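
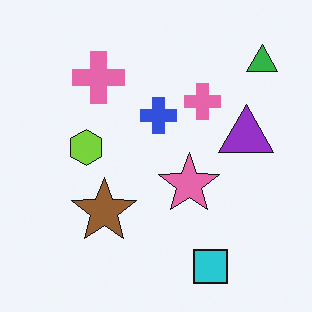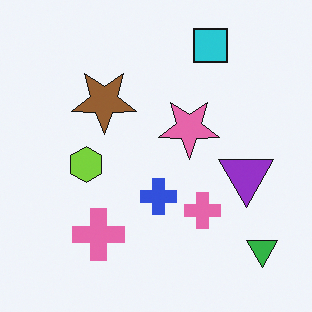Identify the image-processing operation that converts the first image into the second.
The second image is the first flipped vertically (top ↔ bottom).

The cyan square is in the bottom-right of the first image and the top-right of the second — shapes on opposite sides of the horizontal midline have swapped in a mirror flip.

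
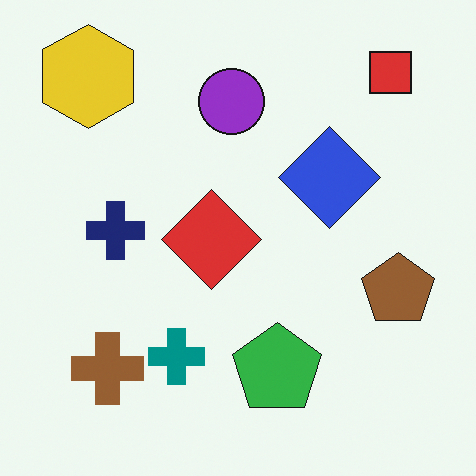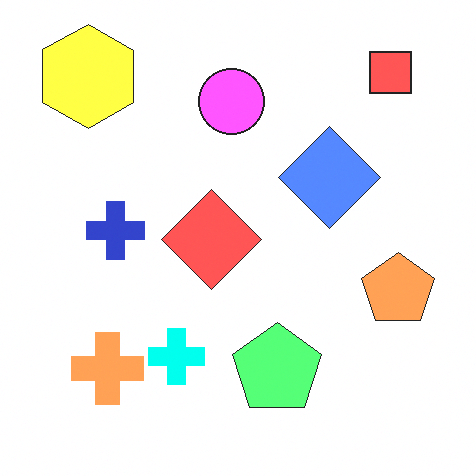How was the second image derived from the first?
The image was substantially brightened.

Every pixel — background and shapes alike — is uniformly brightened.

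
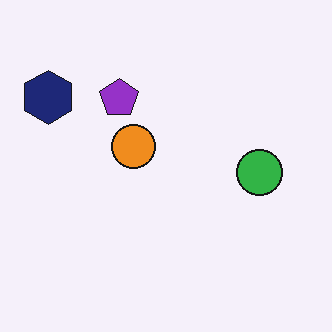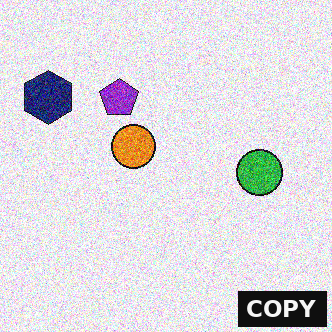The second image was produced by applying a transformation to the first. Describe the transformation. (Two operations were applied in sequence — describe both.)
Degraded with heavy additive noise, then watermarked with the text "COPY" in the lower-right corner.

Random speckle covers the whole image, including the flat background. A dark label reading "COPY" appears in the lower-right corner.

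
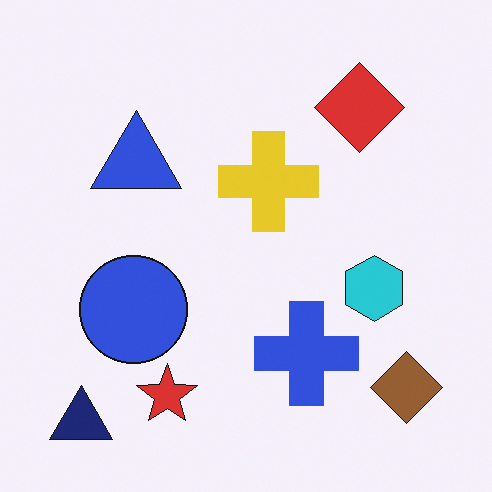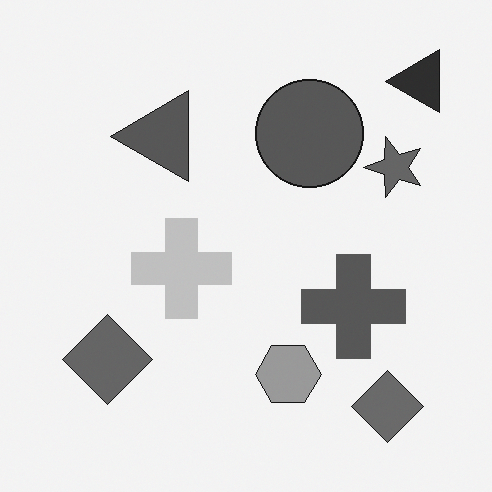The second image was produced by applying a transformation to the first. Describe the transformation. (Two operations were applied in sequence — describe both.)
The second image is the first converted to grayscale, then transposed (reflected across the top-left ↔ bottom-right diagonal).

All color is removed — every shape is now a shade of grey. Shapes have swapped their row and column positions — what was in the top-right is now in the bottom-left — a diagonal reflection.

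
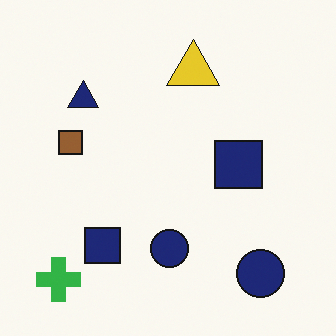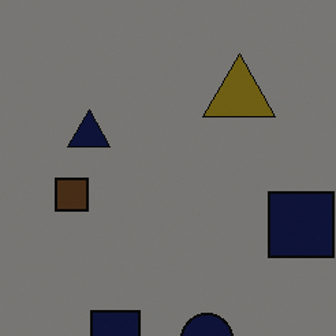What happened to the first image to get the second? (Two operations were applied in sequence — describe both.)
The second image is the first noticeably darkened, then cropped slightly and scaled back up.

Every pixel — background and shapes alike — is uniformly darkened. The visible shapes are larger and the field of view is narrower; shapes near the original edges may be partly or wholly outside the frame — a crop-and-rescale.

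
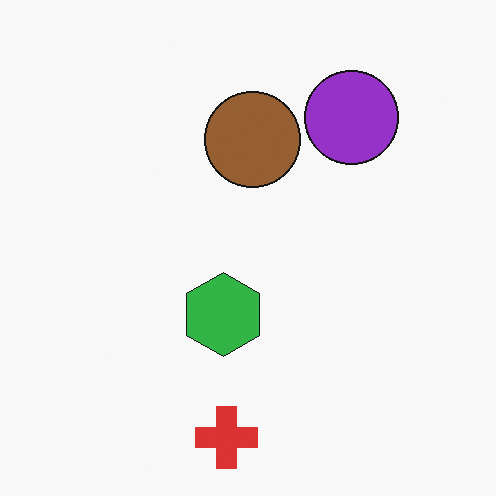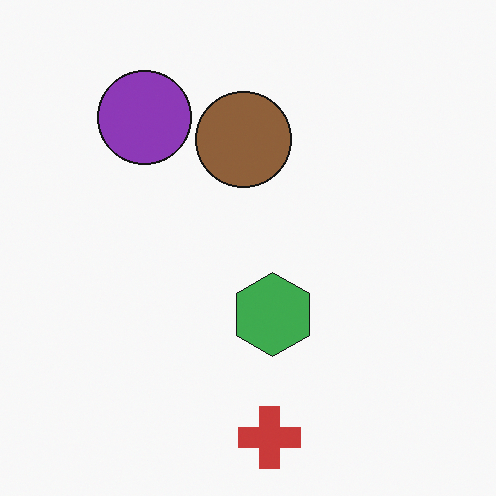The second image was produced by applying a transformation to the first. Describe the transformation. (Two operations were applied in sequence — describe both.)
The image was slightly desaturated, then flipped horizontally (left ↔ right).

All colors are more muted and greyish — a global saturation change. The purple circle is in the top-right of the first image and the top-left of the second — shapes on opposite sides of the vertical midline have swapped in a mirror flip.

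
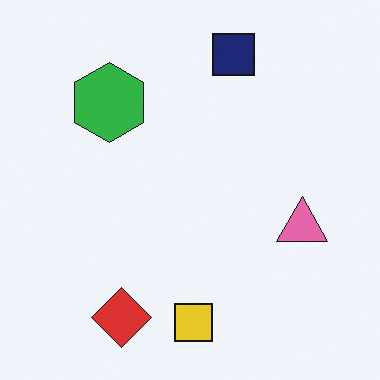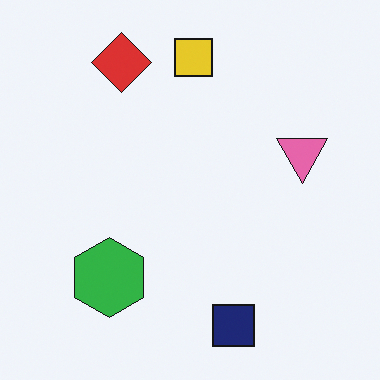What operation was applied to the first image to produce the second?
The second image is the first flipped vertically (top ↔ bottom).

The navy square is in the top of the first image and the bottom of the second — shapes on opposite sides of the horizontal midline have swapped in a mirror flip.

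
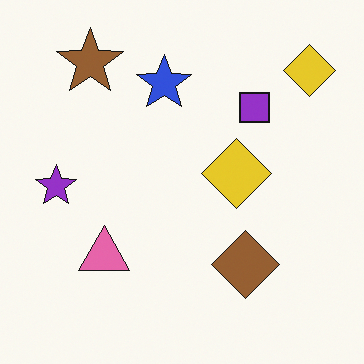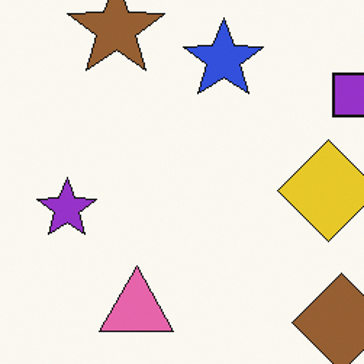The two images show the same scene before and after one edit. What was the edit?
The image was cropped to a modestly smaller region and rescaled.

The visible shapes are larger and the field of view is narrower; shapes near the original edges may be partly or wholly outside the frame — a crop-and-rescale.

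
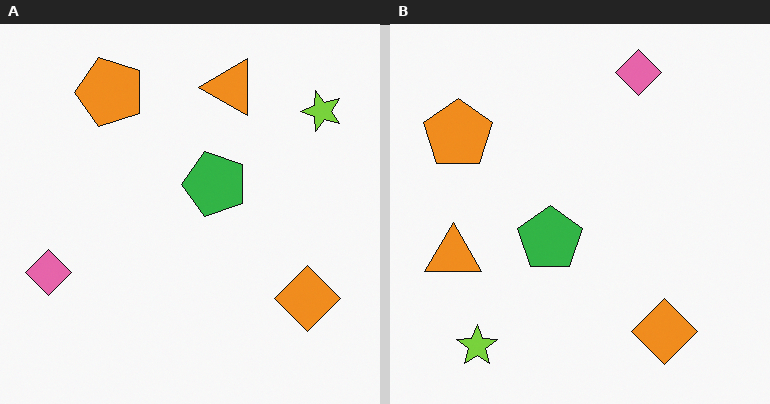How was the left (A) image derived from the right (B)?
It was transposed (reflected across the top-left ↔ bottom-right diagonal).

Shapes have swapped their row and column positions — what was in the top-right is now in the bottom-left — a diagonal reflection.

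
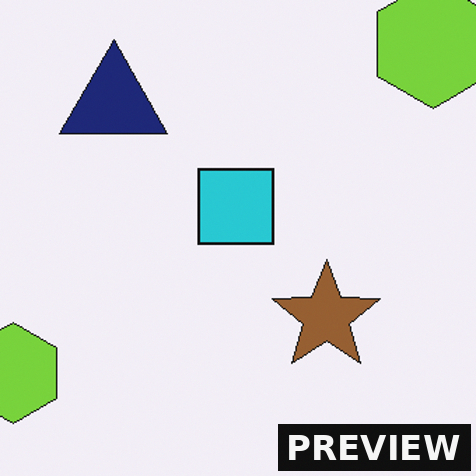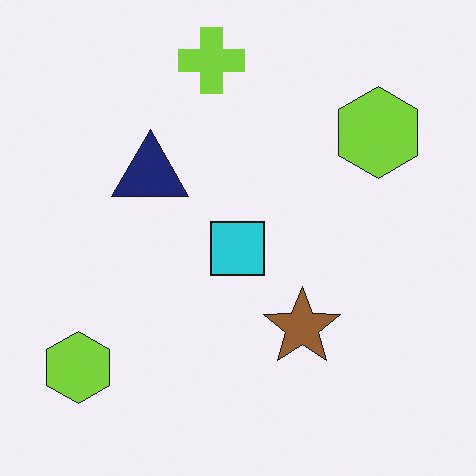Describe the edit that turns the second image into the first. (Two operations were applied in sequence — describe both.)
It was cropped slightly and scaled back up, then watermarked with the text "PREVIEW" in the lower-right corner.

The visible shapes are larger and the field of view is narrower; shapes near the original edges may be partly or wholly outside the frame — a crop-and-rescale. A dark label reading "PREVIEW" appears in the lower-right corner.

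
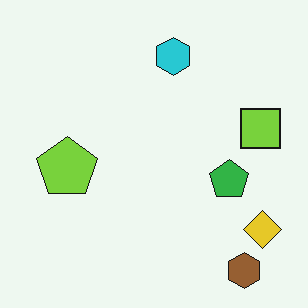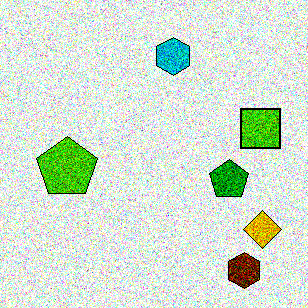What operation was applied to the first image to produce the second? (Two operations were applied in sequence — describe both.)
This is the original image degraded with strong gaussian noise, then boosted in contrast.

Random speckle covers the whole image, including the flat background. Tones are pushed away from mid-grey across the whole image — a global contrast change.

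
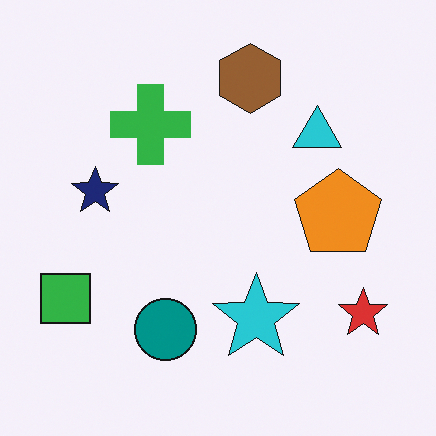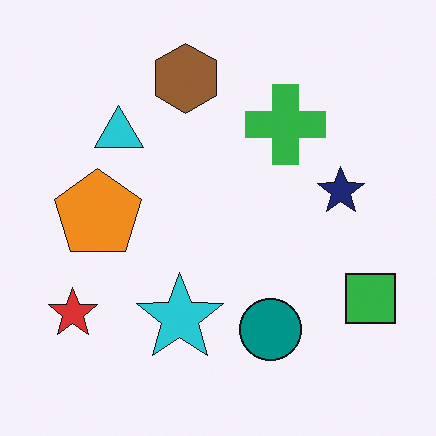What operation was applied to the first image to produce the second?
The second image is the first flipped horizontally (left ↔ right).

The green square is in the bottom-left of the first image and the bottom-right of the second — shapes on opposite sides of the vertical midline have swapped in a mirror flip.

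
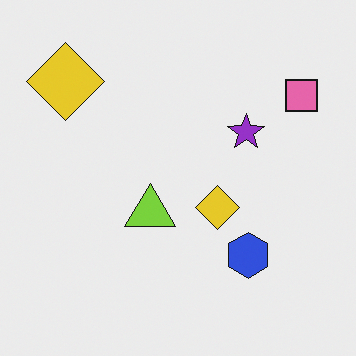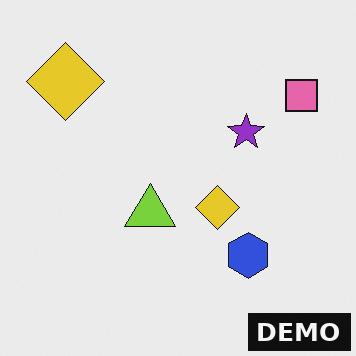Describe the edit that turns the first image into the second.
The image was watermarked with the text "DEMO" in the lower-right corner.

A dark label reading "DEMO" appears in the lower-right corner.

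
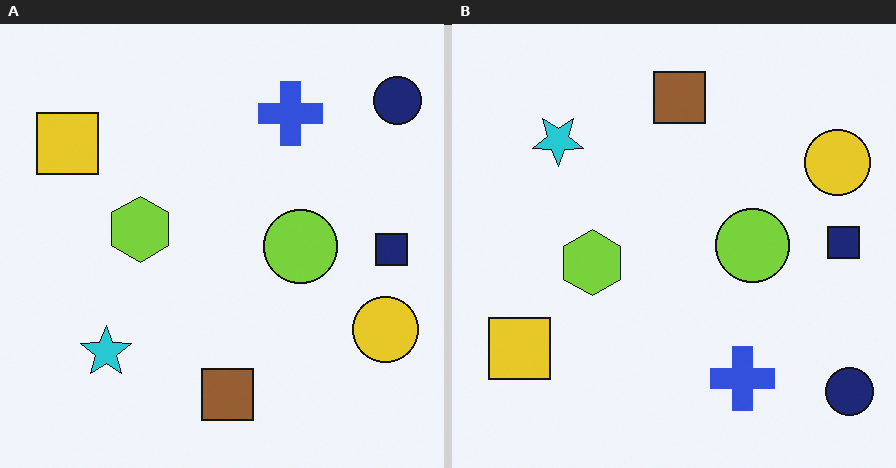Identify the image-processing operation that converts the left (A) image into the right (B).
Flipped vertically (top ↔ bottom).

The brown square is in the bottom of the left (A) image and the top of the right (B) — shapes on opposite sides of the horizontal midline have swapped in a mirror flip.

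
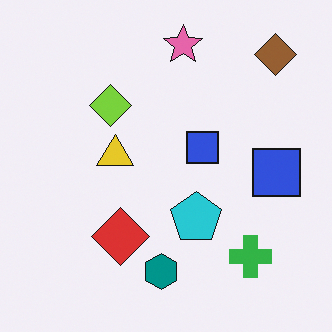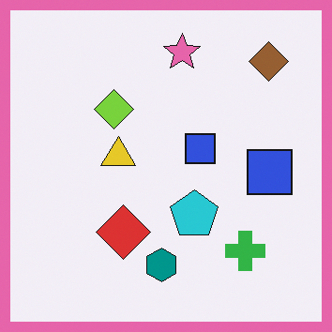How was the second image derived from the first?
This is the original image framed with a pink border.

A solid pink frame runs around the edge of the second image, with the content slightly shrunk inside it.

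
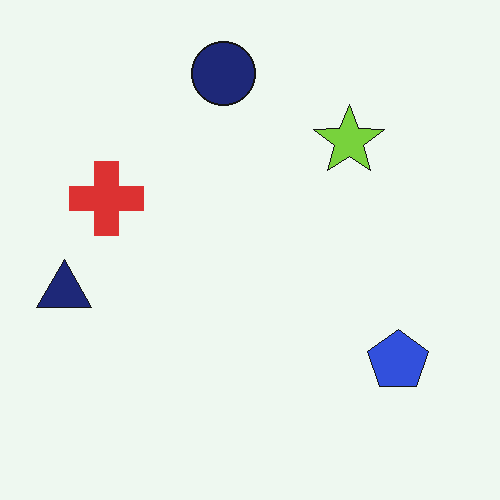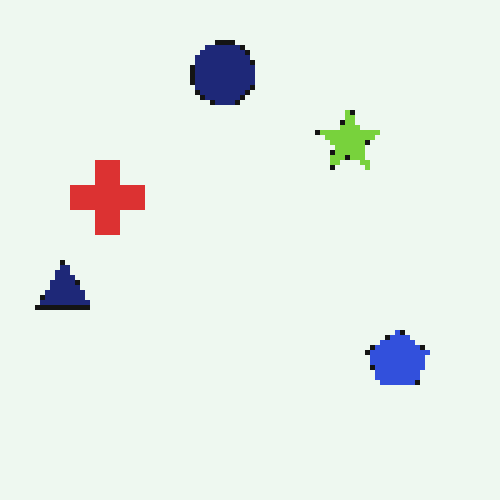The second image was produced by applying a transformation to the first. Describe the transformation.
Mildly pixelated.

Shapes are reduced to large square blocks; fine edges and outlines are lost — a downscale-then-upscale (mosaic) effect.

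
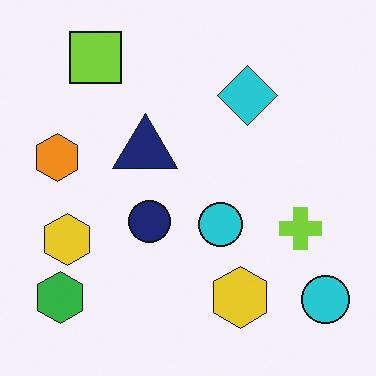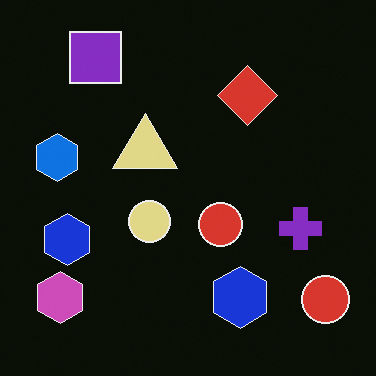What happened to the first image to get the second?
The image was color-inverted (negative).

The light background has become dark and every shape's color is its complement — a photographic negative.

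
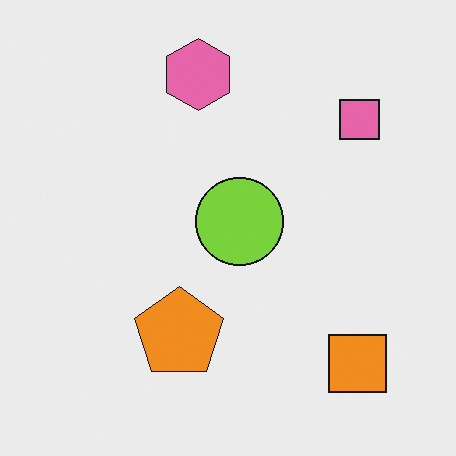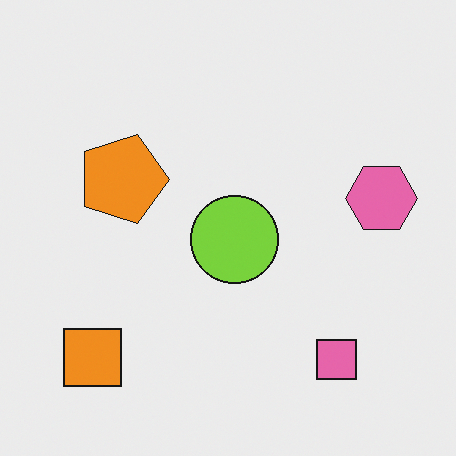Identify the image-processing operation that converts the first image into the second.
The image was rotated 90° clockwise.

The orange square sits in the bottom-right of the first image and the bottom-left of the second — consistent with a whole-image 90° clockwise rotation.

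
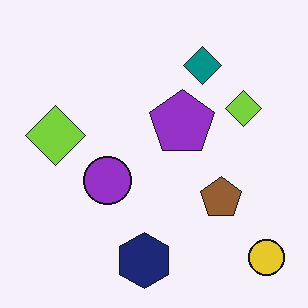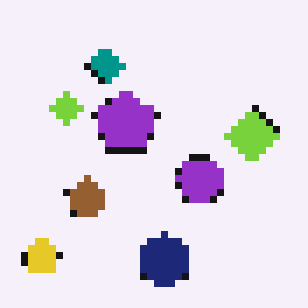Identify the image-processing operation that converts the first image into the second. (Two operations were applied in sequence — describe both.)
It was flipped horizontally (left ↔ right), then moderately pixelated.

The yellow circle is in the bottom-right of the first image and the bottom-left of the second — shapes on opposite sides of the vertical midline have swapped in a mirror flip. Shapes are reduced to large square blocks; fine edges and outlines are lost — a downscale-then-upscale (mosaic) effect.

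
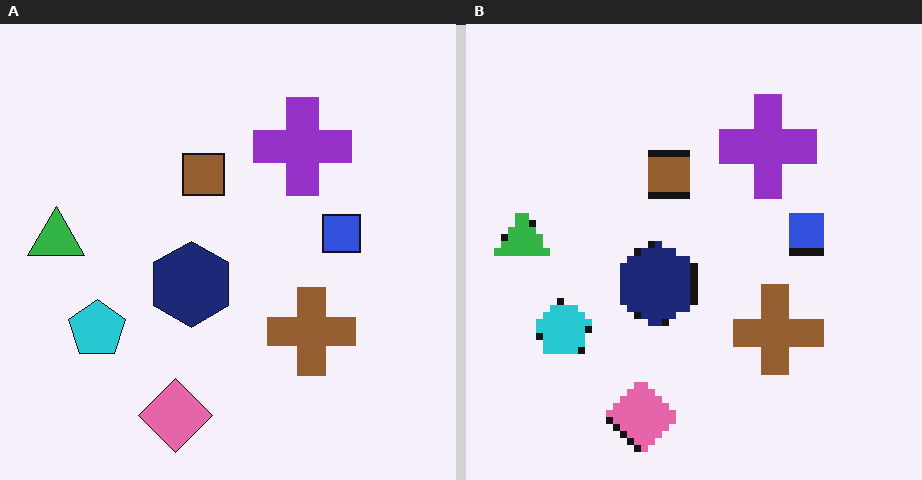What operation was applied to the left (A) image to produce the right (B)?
This is the original image moderately pixelated.

Shapes are reduced to large square blocks; fine edges and outlines are lost — a downscale-then-upscale (mosaic) effect.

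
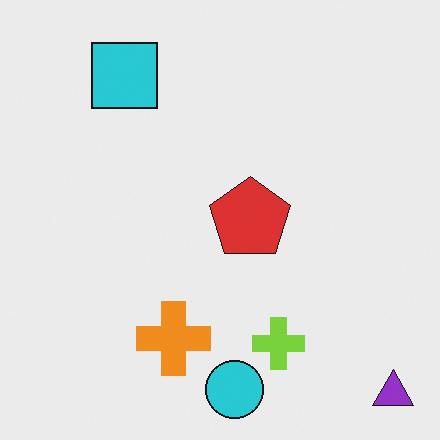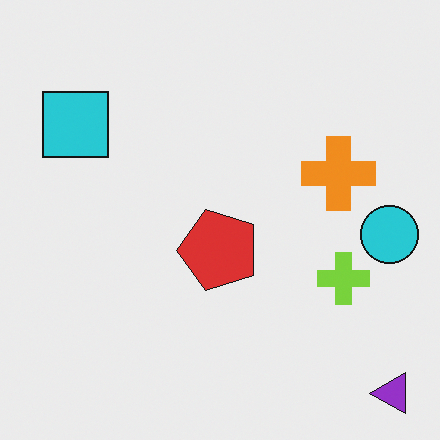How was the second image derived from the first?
Transposed (reflected across the top-left ↔ bottom-right diagonal).

Shapes have swapped their row and column positions — what was in the top-right is now in the bottom-left — a diagonal reflection.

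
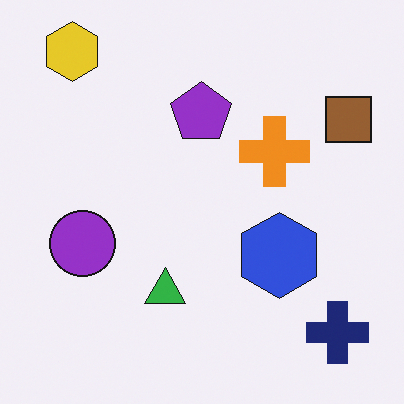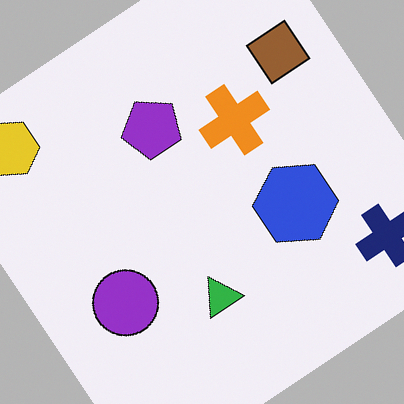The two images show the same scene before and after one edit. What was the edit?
Rotated counter-clockwise by a large amount — several tens of degrees.

Every shape is tilted by the same angle and the image corners show triangular fill wedges — a whole-image rotation by a non-right angle.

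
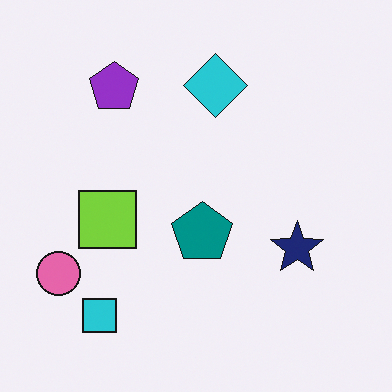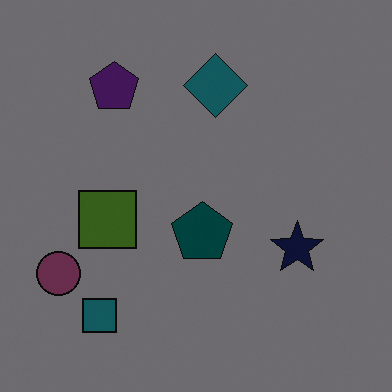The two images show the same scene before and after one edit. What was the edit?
The transformation is: substantially darkened.

Every pixel — background and shapes alike — is uniformly darkened.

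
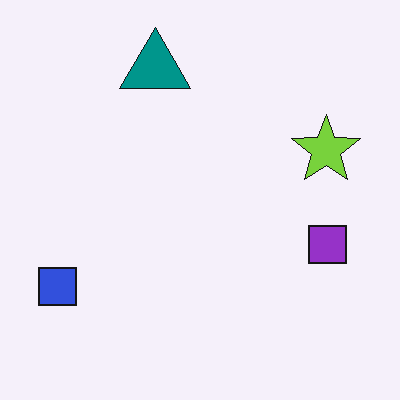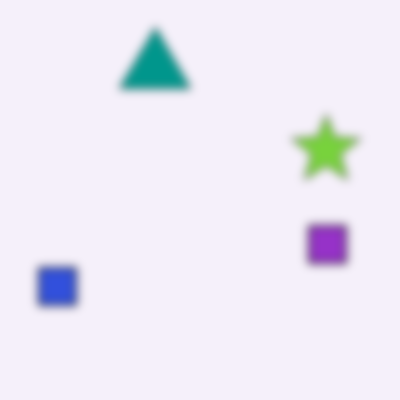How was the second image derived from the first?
The second image is the first noticeably gaussian-blurred.

Shape edges and outlines are uniformly softened across the whole image.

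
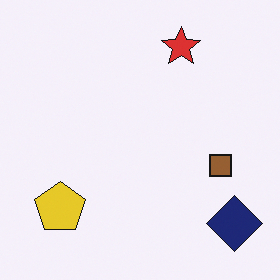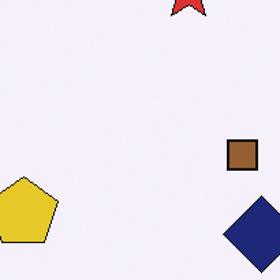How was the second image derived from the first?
The image was cropped to a modestly smaller region and rescaled.

The visible shapes are larger and the field of view is narrower; shapes near the original edges may be partly or wholly outside the frame — a crop-and-rescale.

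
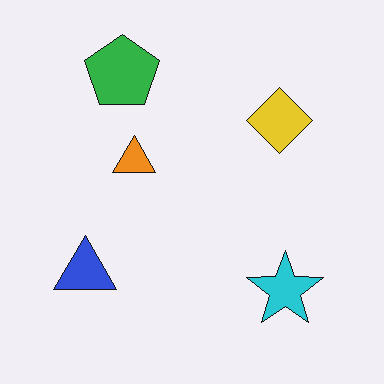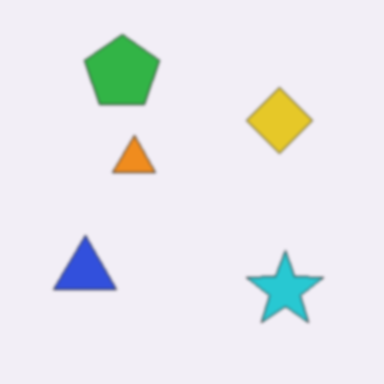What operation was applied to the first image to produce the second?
Slightly softened.

Shape edges and outlines are uniformly softened across the whole image.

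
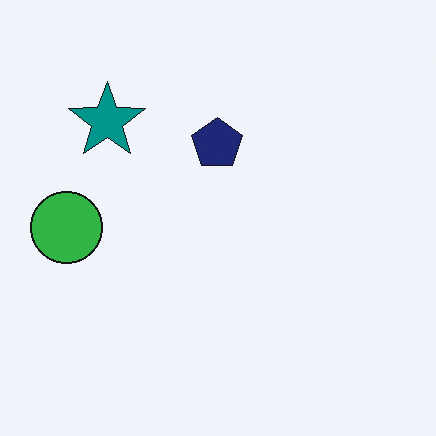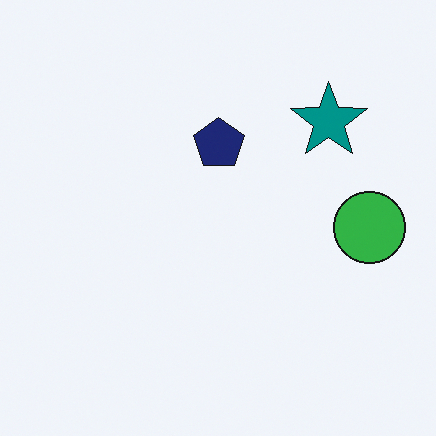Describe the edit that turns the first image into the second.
Flipped horizontally (left ↔ right).

The green circle is in the left of the first image and the right of the second — shapes on opposite sides of the vertical midline have swapped in a mirror flip.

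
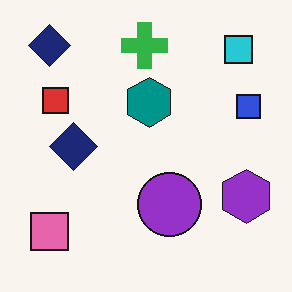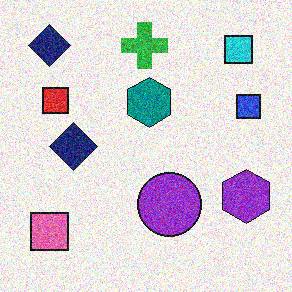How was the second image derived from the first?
The transformation is: degraded with a thick layer of grain.

Random speckle covers the whole image, including the flat background.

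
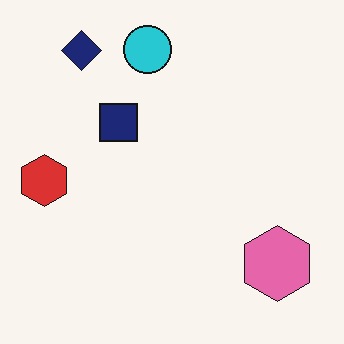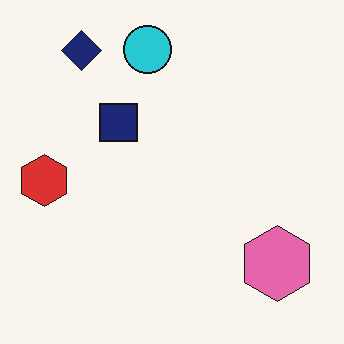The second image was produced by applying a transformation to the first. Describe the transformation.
The transformation is: JPEG-compressed with visible artifacts.

Blocky 8×8 compression artifacts appear around shape edges and the flat background shows ringing — characteristic JPEG degradation.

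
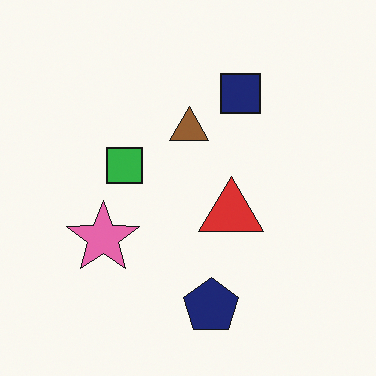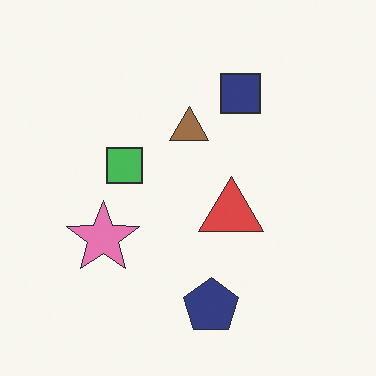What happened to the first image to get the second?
The image was given slightly reduced contrast.

Tones are pushed toward mid-grey across the whole image — a global contrast change.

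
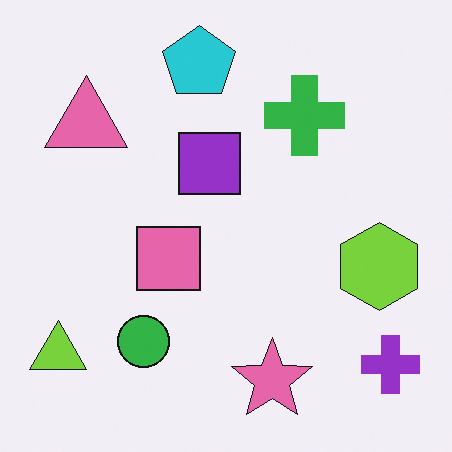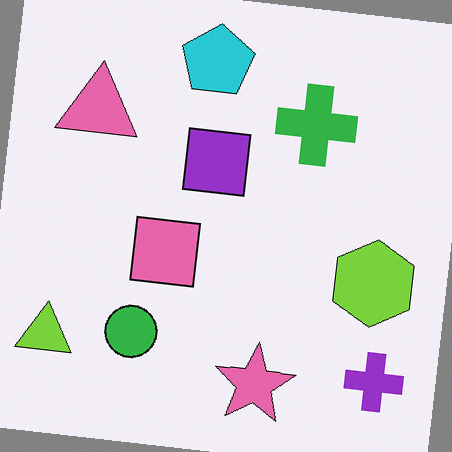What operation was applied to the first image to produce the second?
Rotated clockwise by a few degrees.

Every shape is tilted by the same angle and the image corners show triangular fill wedges — a whole-image rotation by a non-right angle.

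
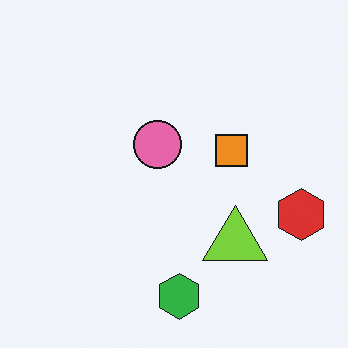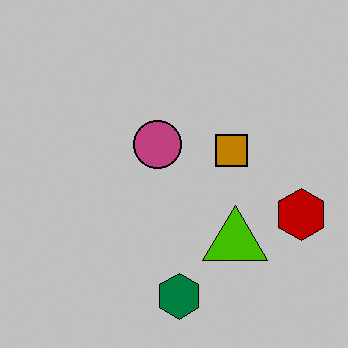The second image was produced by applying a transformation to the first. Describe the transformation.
This is the original image aggressively posterized.

Each flat color has snapped to a coarser quantized level — most visibly, the near-white background has dropped to a flat grey.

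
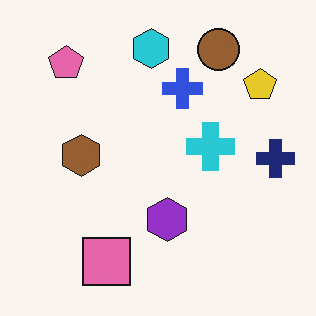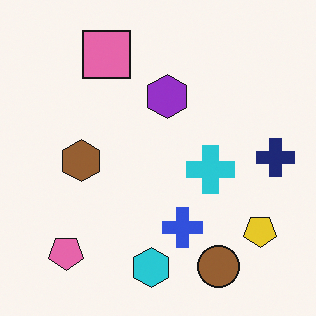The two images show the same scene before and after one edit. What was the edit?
The image was flipped vertically (top ↔ bottom).

The cyan hexagon is in the top of the first image and the bottom of the second — shapes on opposite sides of the horizontal midline have swapped in a mirror flip.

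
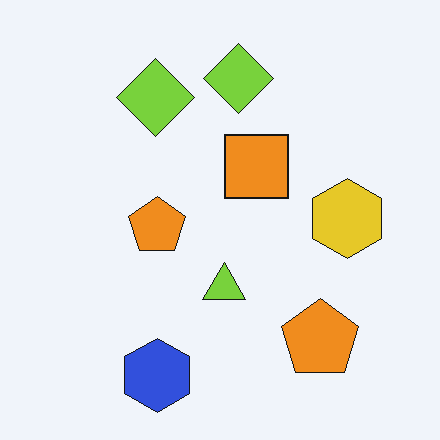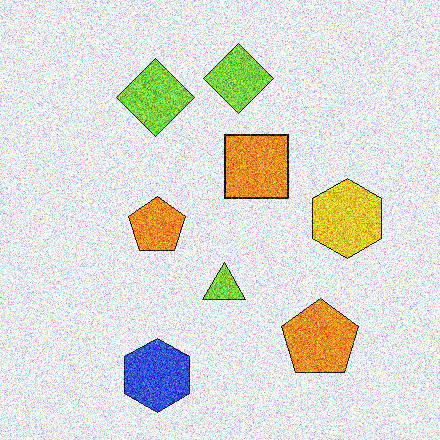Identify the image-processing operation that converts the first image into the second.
It was degraded with heavy additive noise.

Random speckle covers the whole image, including the flat background.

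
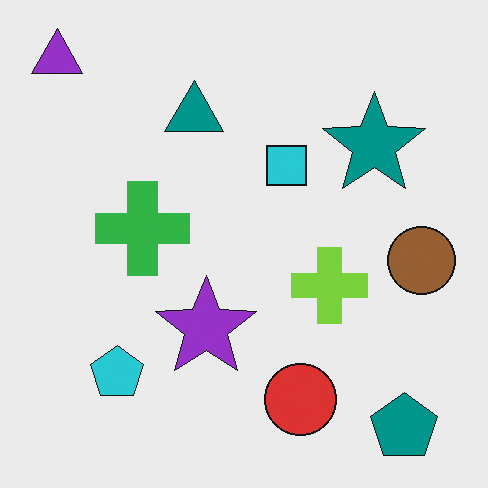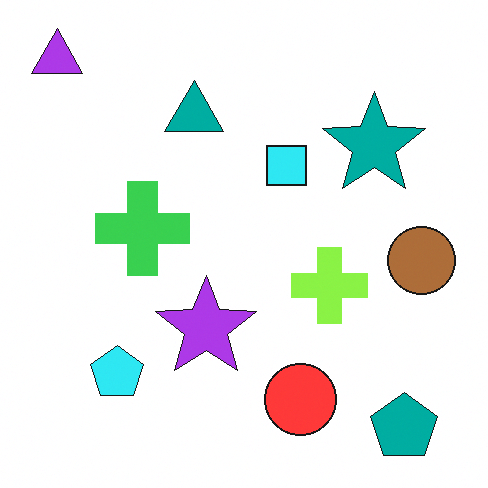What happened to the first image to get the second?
The second image is the first brightened a little.

Every pixel — background and shapes alike — is uniformly brightened.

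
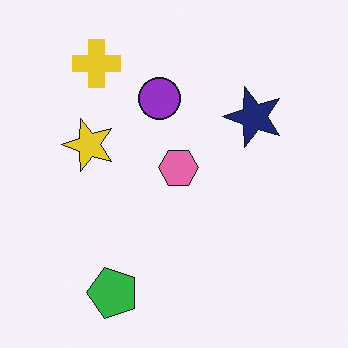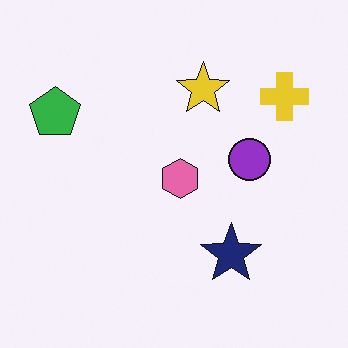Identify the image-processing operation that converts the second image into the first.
It was rotated 90° counter-clockwise.

The yellow cross sits in the top-right of the second image and the top-left of the first — consistent with a whole-image 90° counter-clockwise rotation.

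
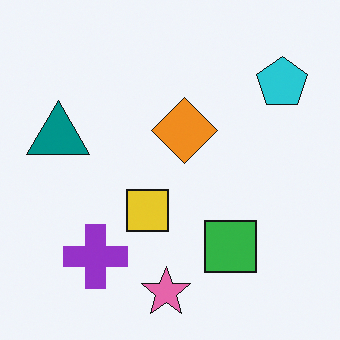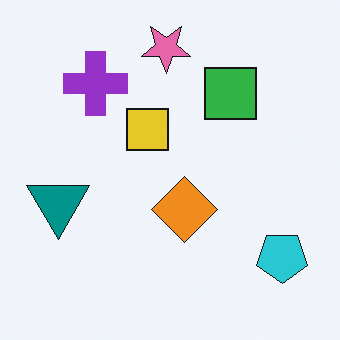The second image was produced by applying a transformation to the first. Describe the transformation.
The transformation is: flipped vertically (top ↔ bottom).

The pink star is in the bottom of the first image and the top of the second — shapes on opposite sides of the horizontal midline have swapped in a mirror flip.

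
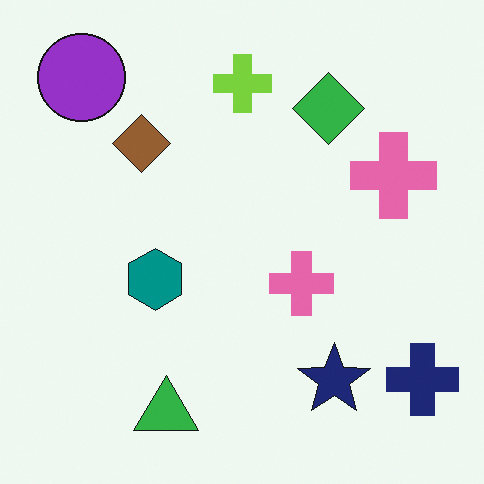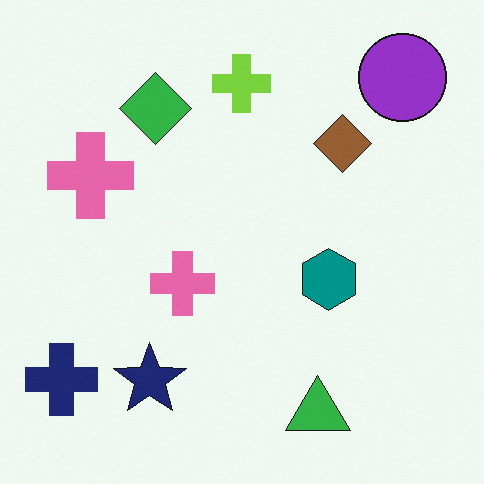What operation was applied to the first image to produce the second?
This is the original image flipped horizontally (left ↔ right).

The navy cross is in the bottom-right of the first image and the bottom-left of the second — shapes on opposite sides of the vertical midline have swapped in a mirror flip.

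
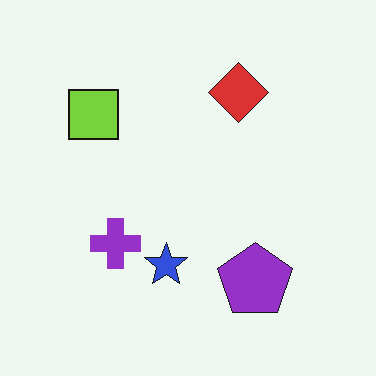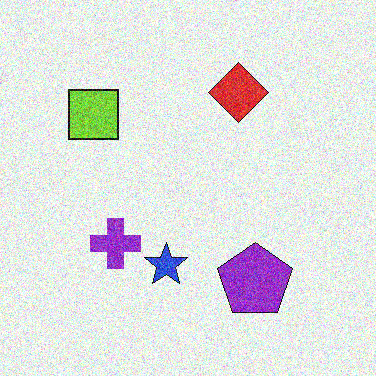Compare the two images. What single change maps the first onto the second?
This is the original image degraded with strong gaussian noise.

Random speckle covers the whole image, including the flat background.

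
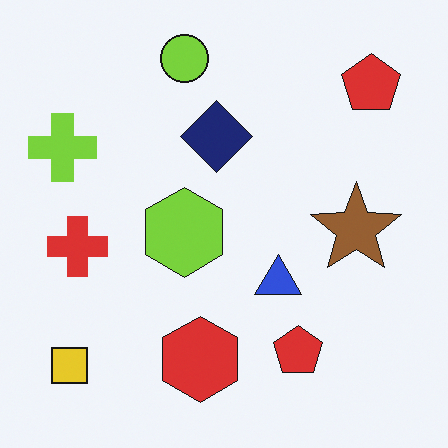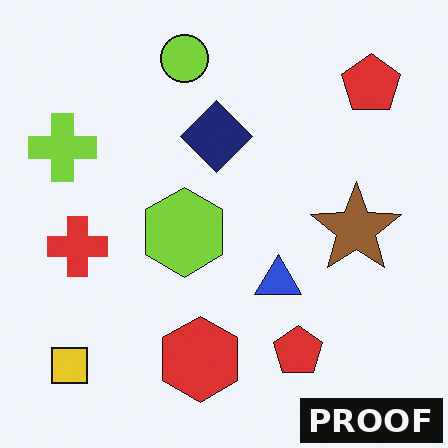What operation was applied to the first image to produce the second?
The second image is the first watermarked with the text "PROOF" in the lower-right corner.

A dark label reading "PROOF" appears in the lower-right corner.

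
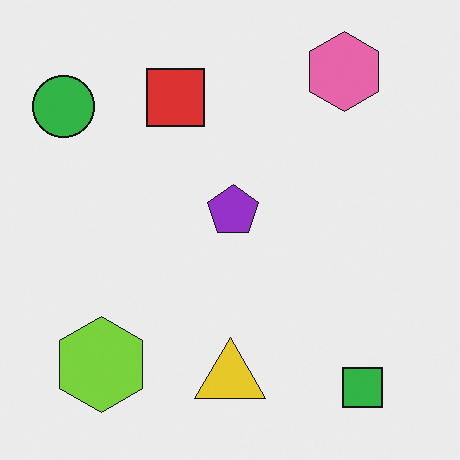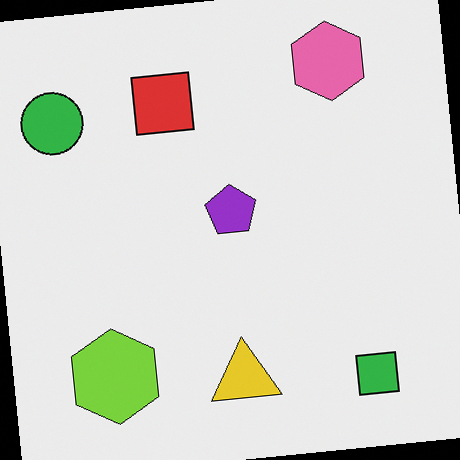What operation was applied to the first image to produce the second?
The image was rotated counter-clockwise by a few degrees.

Every shape is tilted by the same angle and the image corners show triangular fill wedges — a whole-image rotation by a non-right angle.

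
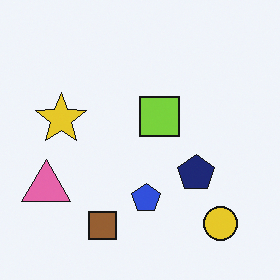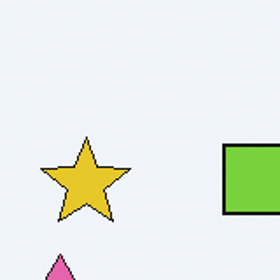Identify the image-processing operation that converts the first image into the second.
The transformation is: cropped tightly and scaled back up.

The visible shapes are larger and the field of view is narrower; shapes near the original edges may be partly or wholly outside the frame — a crop-and-rescale.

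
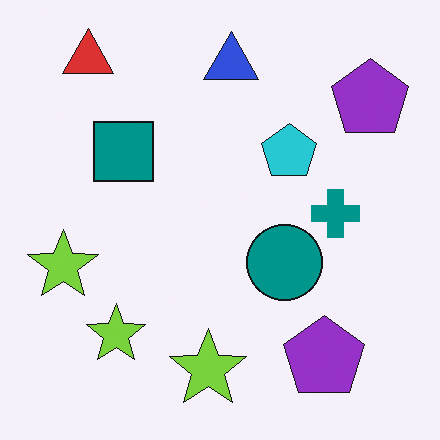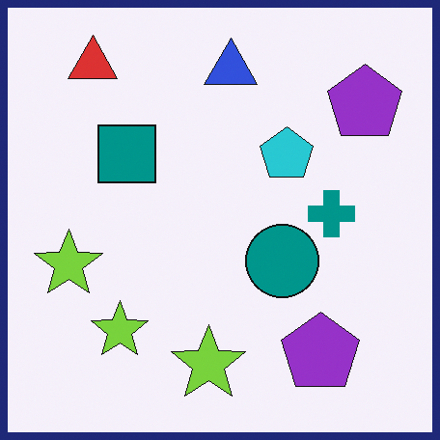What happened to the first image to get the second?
It was framed with a navy border.

A solid navy frame runs around the edge of the second image, with the content slightly shrunk inside it.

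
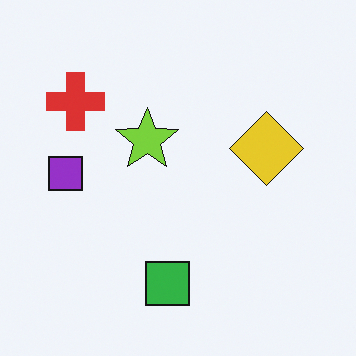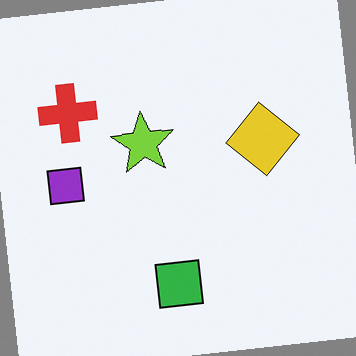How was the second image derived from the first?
The image was rotated counter-clockwise by a slight angle.

Every shape is tilted by the same angle and the image corners show triangular fill wedges — a whole-image rotation by a non-right angle.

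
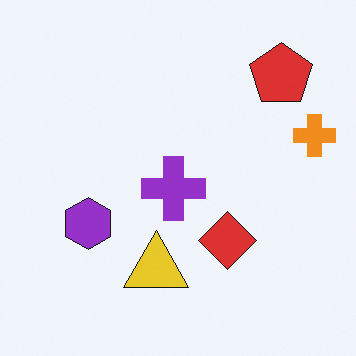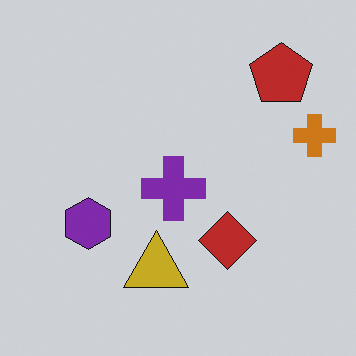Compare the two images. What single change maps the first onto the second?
The image was slightly darkened.

Every pixel — background and shapes alike — is uniformly darkened.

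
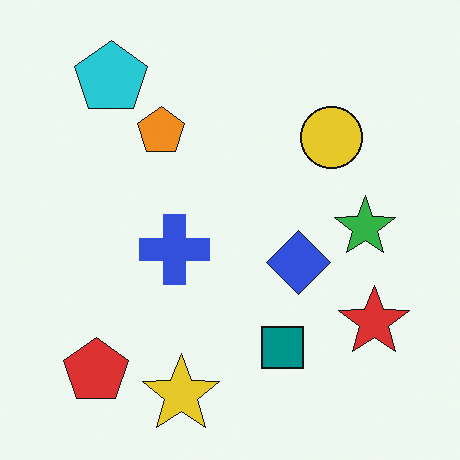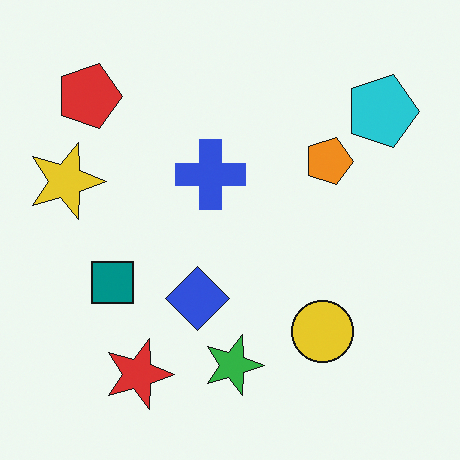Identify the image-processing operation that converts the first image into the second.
Rotated 90° clockwise.

The red pentagon sits in the bottom-left of the first image and the top-left of the second — consistent with a whole-image 90° clockwise rotation.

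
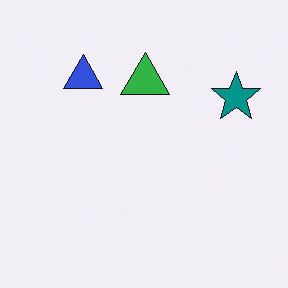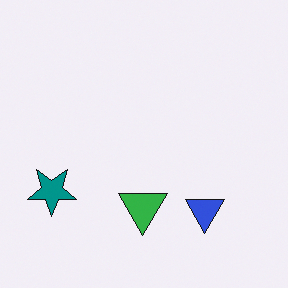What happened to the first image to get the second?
The transformation is: rotated 180°.

The teal star sits in the right of the first image and the left of the second — consistent with a whole-image 180° rotation.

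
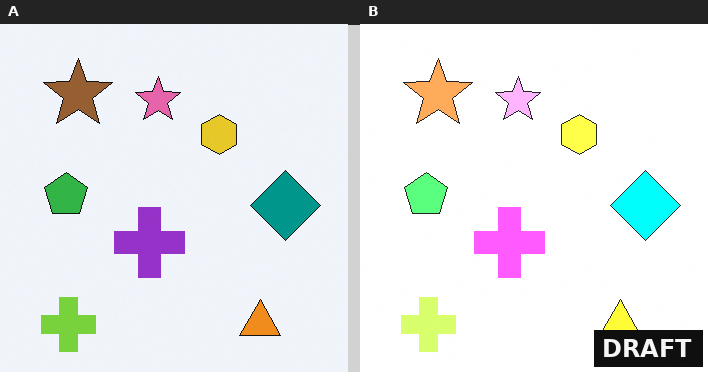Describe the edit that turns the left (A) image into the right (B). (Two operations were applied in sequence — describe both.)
The right (B) image is the left (A) noticeably brightened, then watermarked with the text "DRAFT" in the lower-right corner.

Every pixel — background and shapes alike — is uniformly brightened. A dark label reading "DRAFT" appears in the lower-right corner.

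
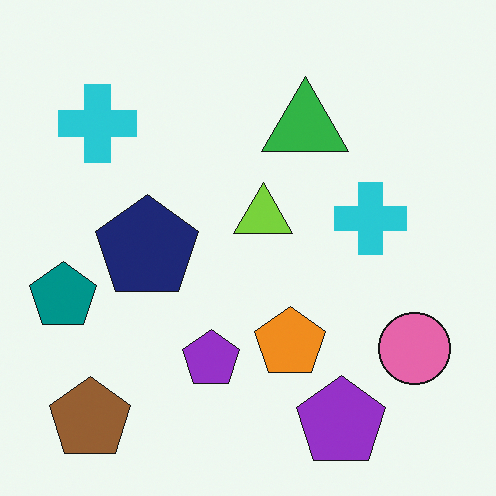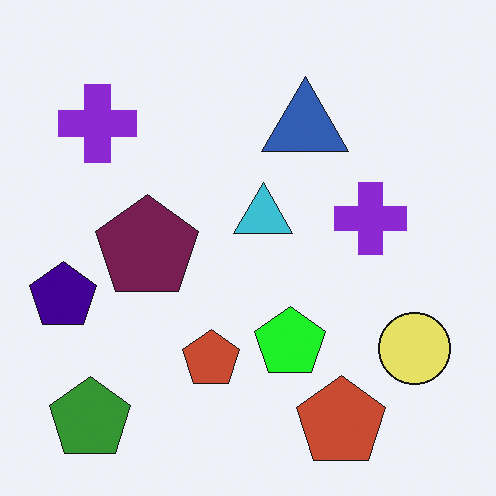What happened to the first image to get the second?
It was hue-shifted through roughly a third of the color wheel.

Every shape's color has rotated by the same amount around the hue wheel — a uniform hue shift.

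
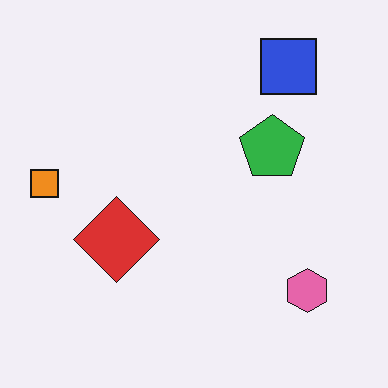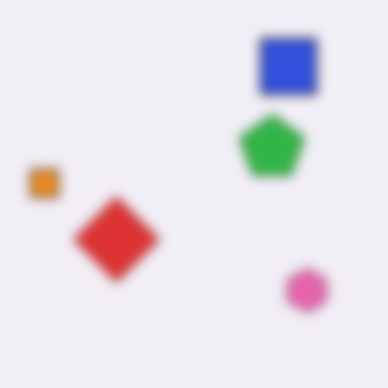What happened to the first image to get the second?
The second image is the first strongly gaussian-blurred.

Shape edges and outlines are uniformly softened across the whole image.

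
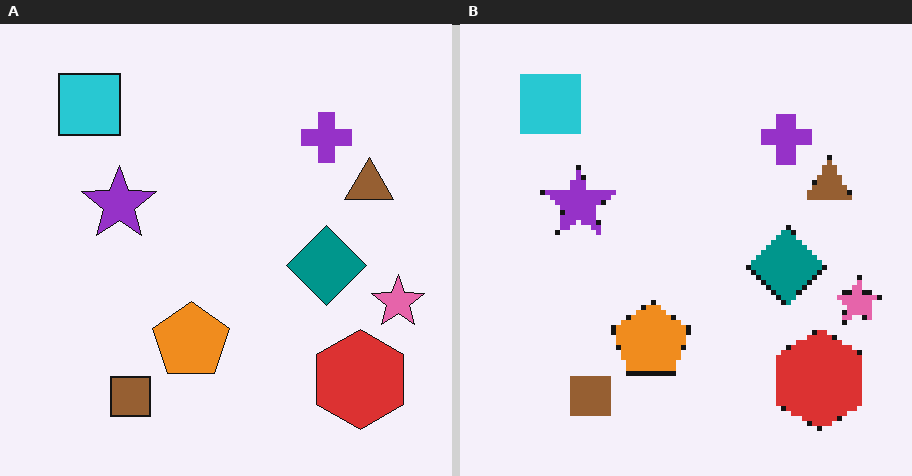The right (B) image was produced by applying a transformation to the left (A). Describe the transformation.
Mildly pixelated.

Shapes are reduced to large square blocks; fine edges and outlines are lost — a downscale-then-upscale (mosaic) effect.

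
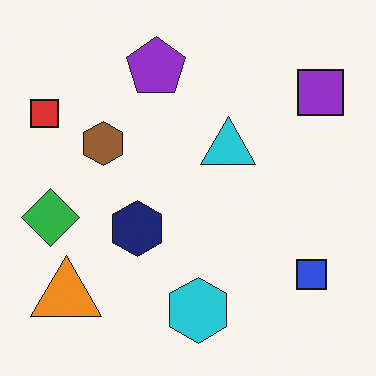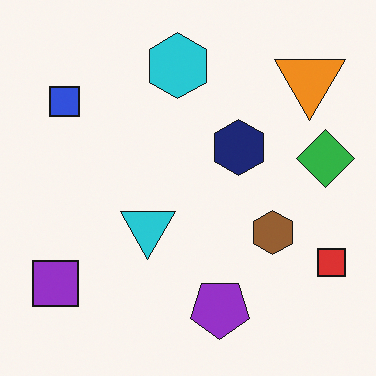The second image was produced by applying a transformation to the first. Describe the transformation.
It was rotated 180°.

The purple square sits in the top-right of the first image and the bottom-left of the second — consistent with a whole-image 180° rotation.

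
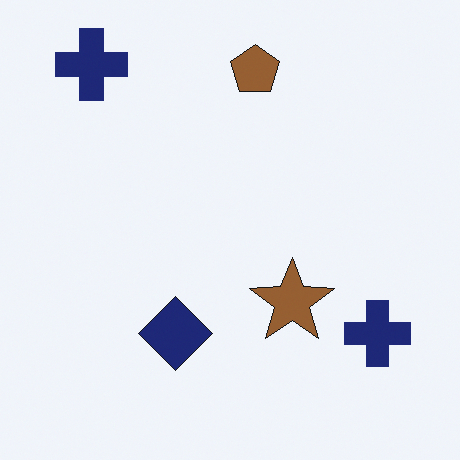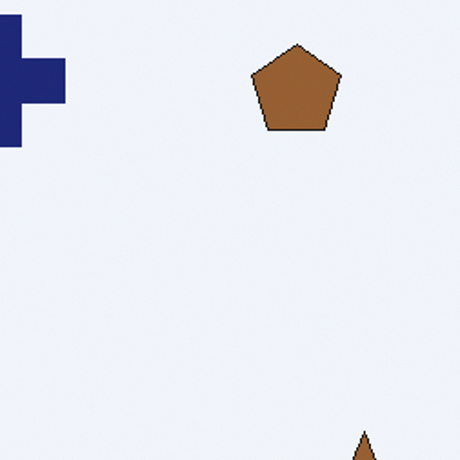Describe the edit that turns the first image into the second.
This is the original image cropped to a noticeably smaller region and rescaled.

The visible shapes are larger and the field of view is narrower; shapes near the original edges may be partly or wholly outside the frame — a crop-and-rescale.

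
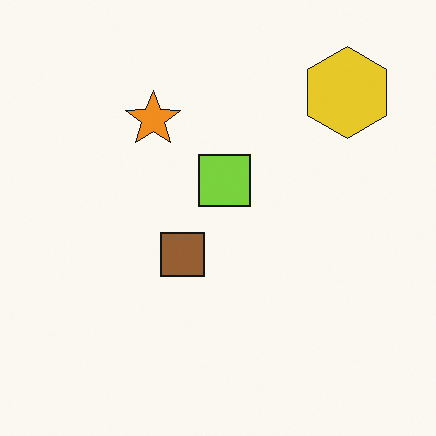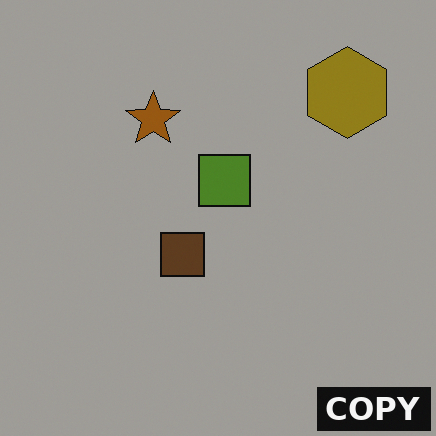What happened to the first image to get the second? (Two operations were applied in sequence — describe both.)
It was substantially darkened, then watermarked with the text "COPY" in the lower-right corner.

Every pixel — background and shapes alike — is uniformly darkened. A dark label reading "COPY" appears in the lower-right corner.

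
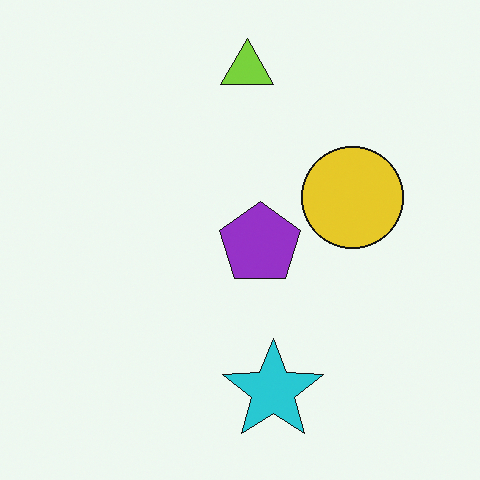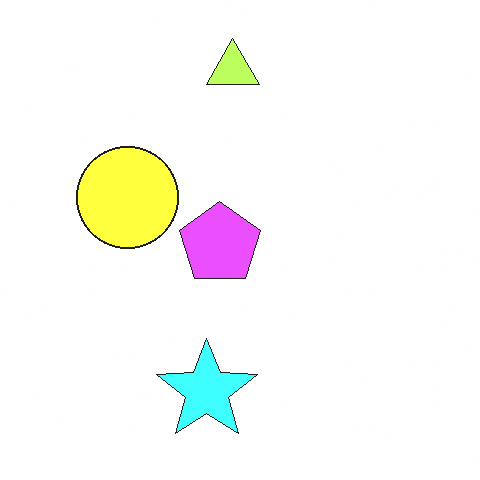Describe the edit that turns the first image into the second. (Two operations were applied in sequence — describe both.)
It was flipped horizontally (left ↔ right), then brightened a lot.

The yellow circle is in the right of the first image and the left of the second — shapes on opposite sides of the vertical midline have swapped in a mirror flip. Every pixel — background and shapes alike — is uniformly brightened.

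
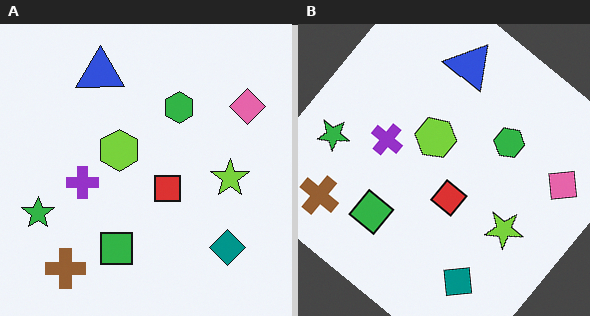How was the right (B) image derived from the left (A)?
The transformation is: rotated clockwise by a large amount — several tens of degrees.

Every shape is tilted by the same angle and the image corners show triangular fill wedges — a whole-image rotation by a non-right angle.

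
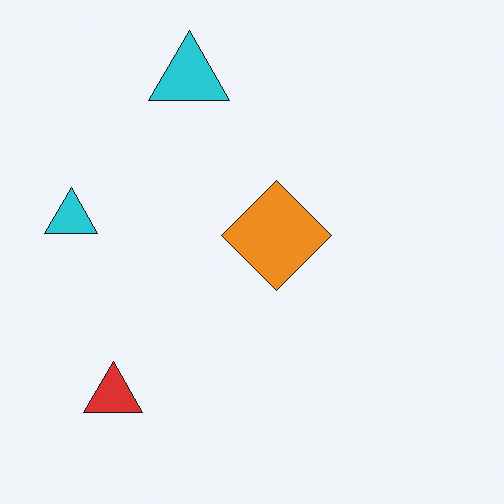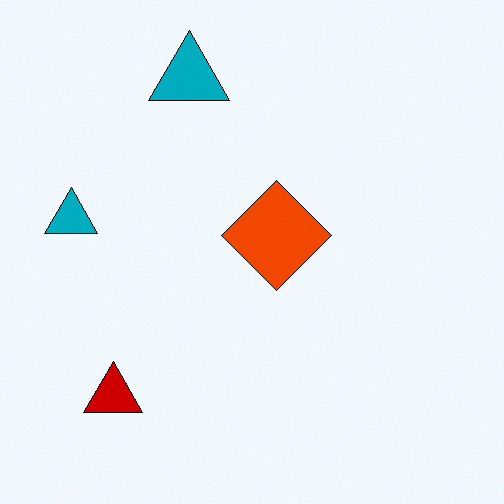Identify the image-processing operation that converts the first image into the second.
It was boosted in contrast.

Tones are pushed away from mid-grey across the whole image — a global contrast change.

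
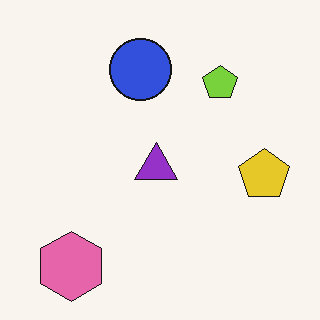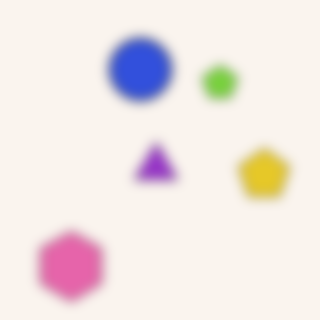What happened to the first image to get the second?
This is the original image strongly gaussian-blurred.

Shape edges and outlines are uniformly softened across the whole image.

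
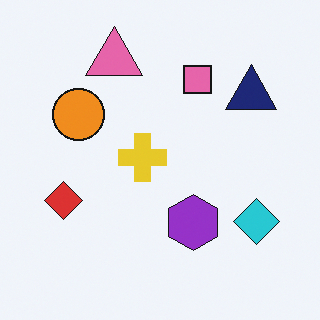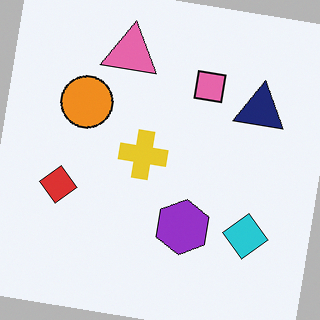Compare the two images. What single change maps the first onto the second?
The second image is the first rotated clockwise by a slight angle.

Every shape is tilted by the same angle and the image corners show triangular fill wedges — a whole-image rotation by a non-right angle.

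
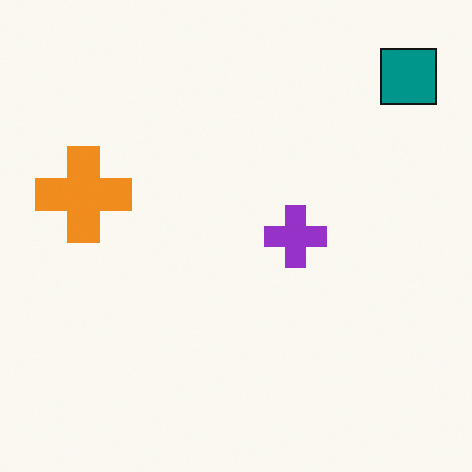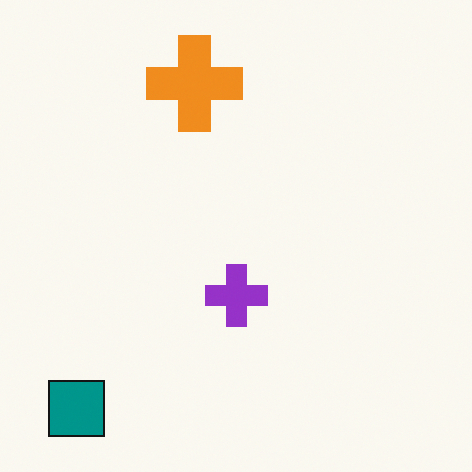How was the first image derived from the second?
The image was transposed (reflected across the top-left ↔ bottom-right diagonal).

Shapes have swapped their row and column positions — what was in the top-right is now in the bottom-left — a diagonal reflection.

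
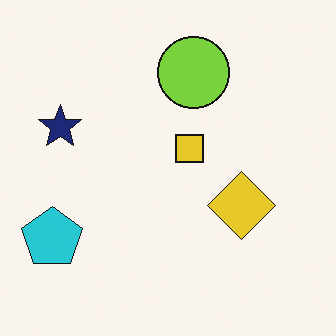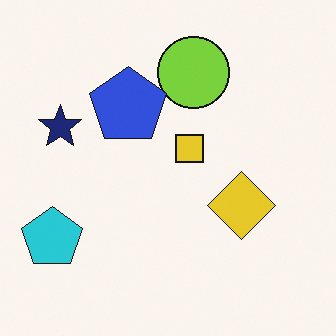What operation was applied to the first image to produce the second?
It was overlaid with an additional blue pentagon.

A blue pentagon appears in the second image that is absent from the first.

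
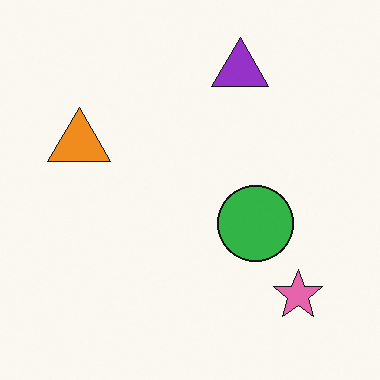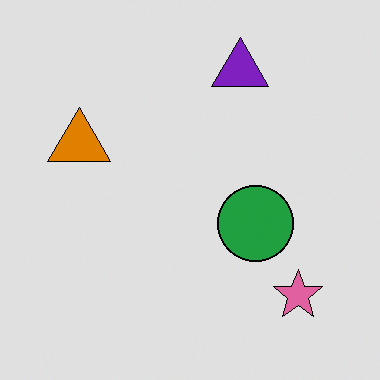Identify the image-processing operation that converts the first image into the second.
The second image is the first posterized to a reduced palette.

Each flat color has snapped to a coarser quantized level — most visibly, the near-white background has dropped to a flat grey.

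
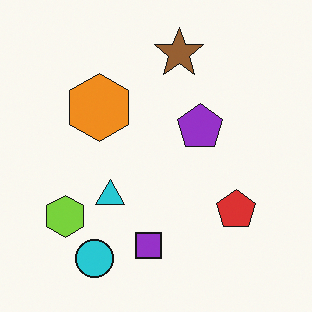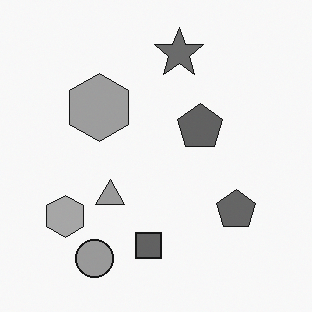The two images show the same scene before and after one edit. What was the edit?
Converted to grayscale.

All color is removed — every shape is now a shade of grey.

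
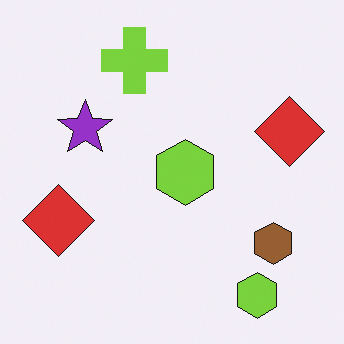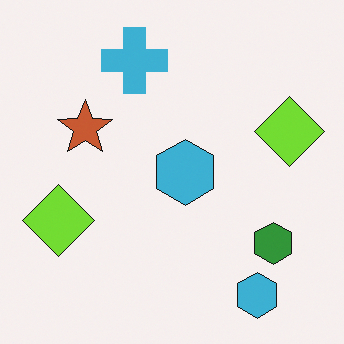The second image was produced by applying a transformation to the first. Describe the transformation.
Hue-shifted through roughly a third of the color wheel.

Every shape's color has rotated by the same amount around the hue wheel — a uniform hue shift.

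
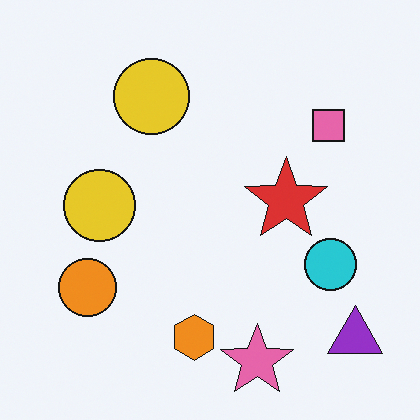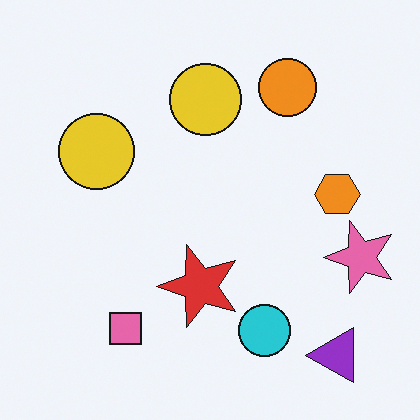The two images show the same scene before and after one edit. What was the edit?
This is the original image transposed (reflected across the top-left ↔ bottom-right diagonal).

Shapes have swapped their row and column positions — what was in the top-right is now in the bottom-left — a diagonal reflection.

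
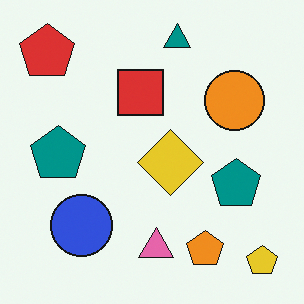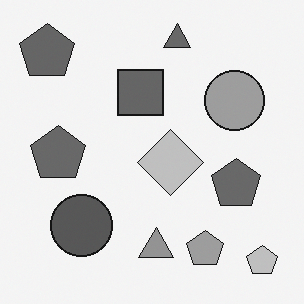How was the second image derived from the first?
This is the original image converted to grayscale.

All color is removed — every shape is now a shade of grey.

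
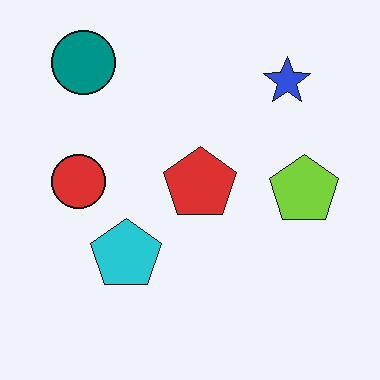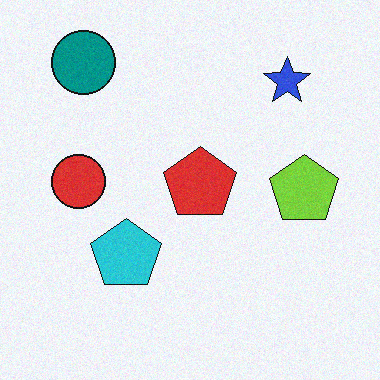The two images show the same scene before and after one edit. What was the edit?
The transformation is: degraded with subtle gaussian noise.

Random speckle covers the whole image, including the flat background.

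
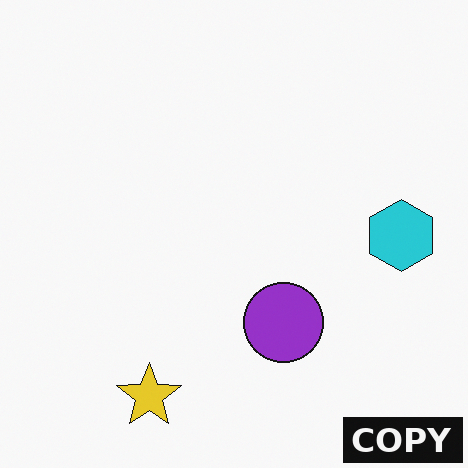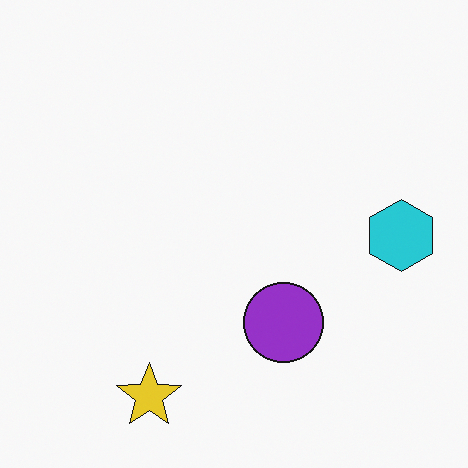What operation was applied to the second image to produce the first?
The first image is the second watermarked with the text "COPY" in the lower-right corner.

A dark label reading "COPY" appears in the lower-right corner.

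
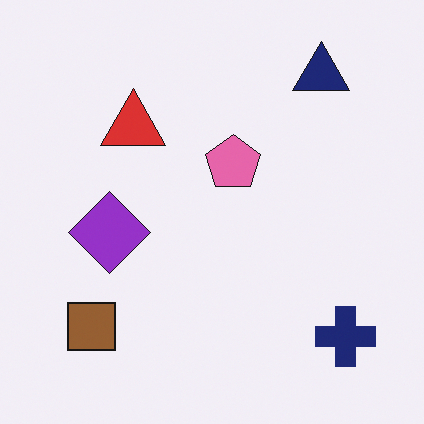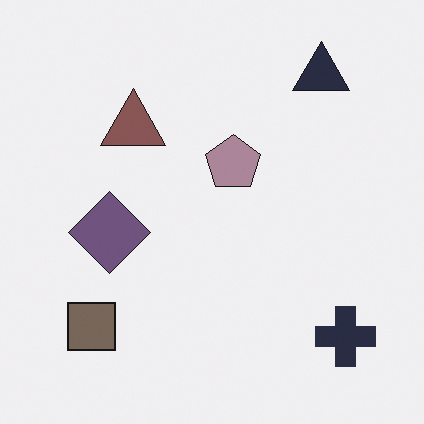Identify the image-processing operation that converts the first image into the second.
The second image is the first made much more muted (saturation change).

All colors are more muted and greyish — a global saturation change.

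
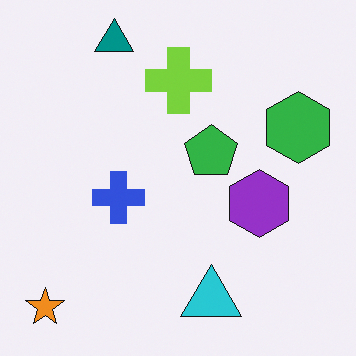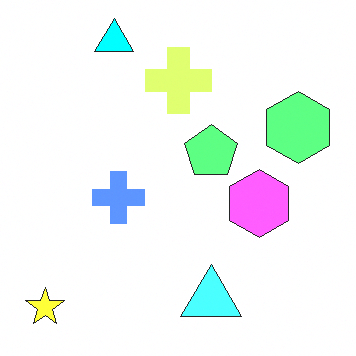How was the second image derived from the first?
The second image is the first brightened a lot.

Every pixel — background and shapes alike — is uniformly brightened.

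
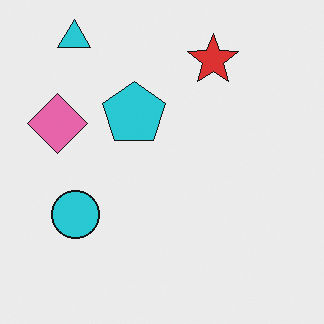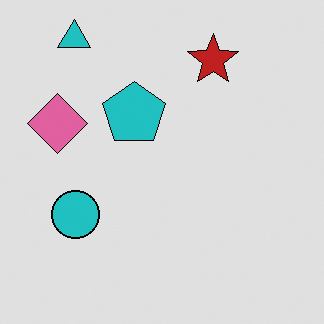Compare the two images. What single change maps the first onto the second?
Posterized to a reduced palette.

Each flat color has snapped to a coarser quantized level — most visibly, the near-white background has dropped to a flat grey.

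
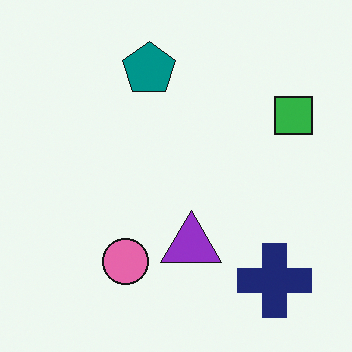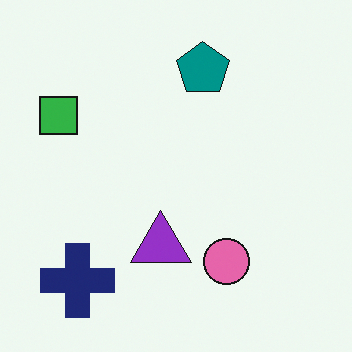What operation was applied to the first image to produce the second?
The transformation is: flipped horizontally (left ↔ right).

The green square is in the top-right of the first image and the top-left of the second — shapes on opposite sides of the vertical midline have swapped in a mirror flip.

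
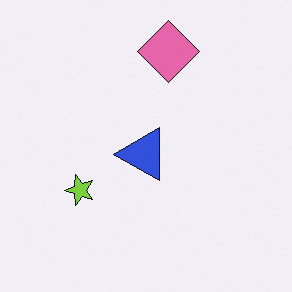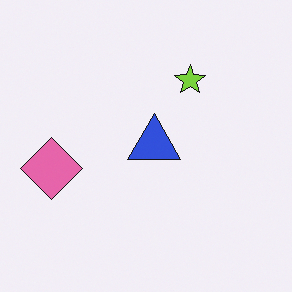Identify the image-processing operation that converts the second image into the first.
This is the original image transposed (reflected across the top-left ↔ bottom-right diagonal).

Shapes have swapped their row and column positions — what was in the top-right is now in the bottom-left — a diagonal reflection.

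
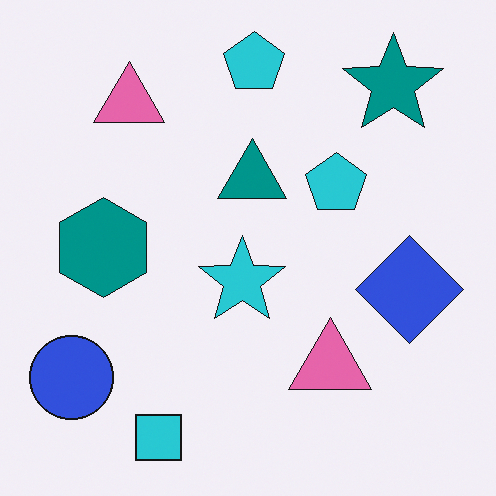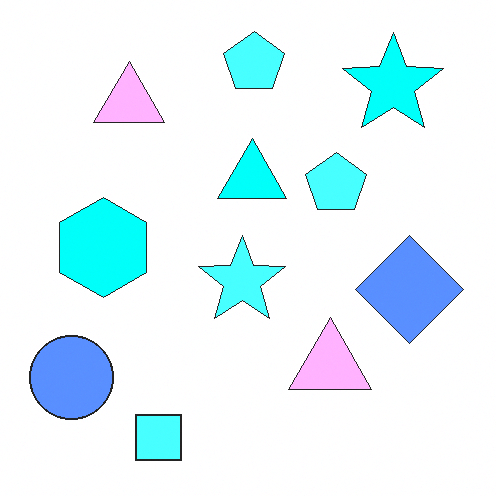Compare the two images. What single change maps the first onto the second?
The second image is the first noticeably brightened.

Every pixel — background and shapes alike — is uniformly brightened.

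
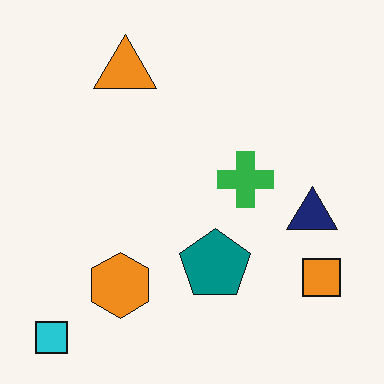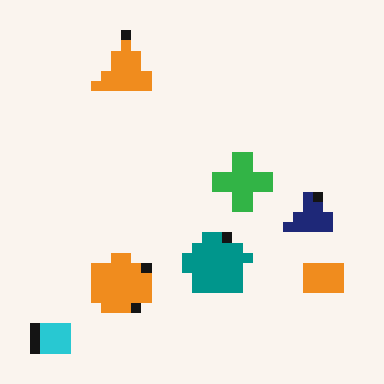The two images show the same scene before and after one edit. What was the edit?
The image was heavily pixelated into large blocks.

Shapes are reduced to large square blocks; fine edges and outlines are lost — a downscale-then-upscale (mosaic) effect.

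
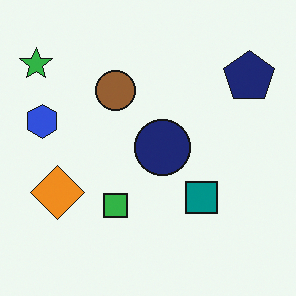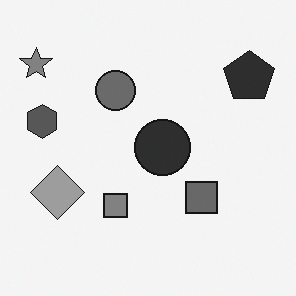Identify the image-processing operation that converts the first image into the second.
Converted to grayscale.

All color is removed — every shape is now a shade of grey.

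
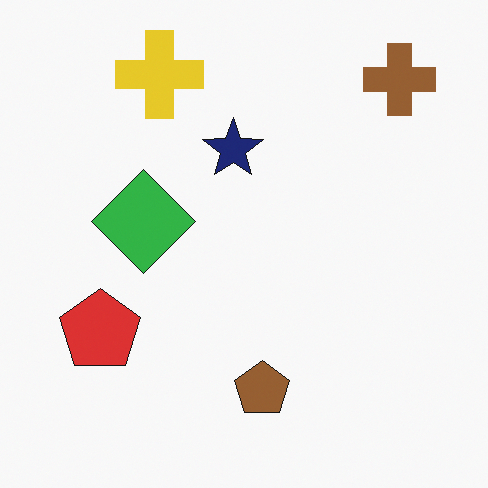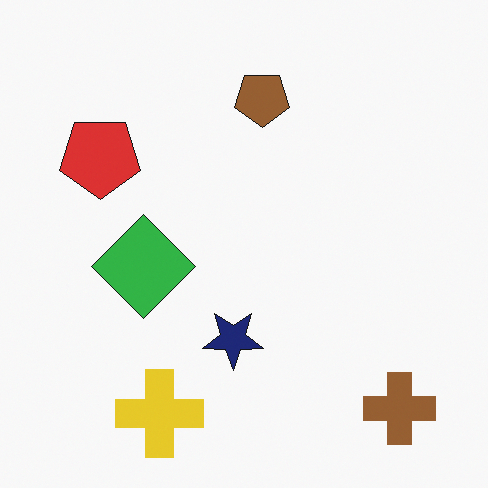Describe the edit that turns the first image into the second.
It was flipped vertically (top ↔ bottom).

The yellow cross is in the top-left of the first image and the bottom-left of the second — shapes on opposite sides of the horizontal midline have swapped in a mirror flip.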